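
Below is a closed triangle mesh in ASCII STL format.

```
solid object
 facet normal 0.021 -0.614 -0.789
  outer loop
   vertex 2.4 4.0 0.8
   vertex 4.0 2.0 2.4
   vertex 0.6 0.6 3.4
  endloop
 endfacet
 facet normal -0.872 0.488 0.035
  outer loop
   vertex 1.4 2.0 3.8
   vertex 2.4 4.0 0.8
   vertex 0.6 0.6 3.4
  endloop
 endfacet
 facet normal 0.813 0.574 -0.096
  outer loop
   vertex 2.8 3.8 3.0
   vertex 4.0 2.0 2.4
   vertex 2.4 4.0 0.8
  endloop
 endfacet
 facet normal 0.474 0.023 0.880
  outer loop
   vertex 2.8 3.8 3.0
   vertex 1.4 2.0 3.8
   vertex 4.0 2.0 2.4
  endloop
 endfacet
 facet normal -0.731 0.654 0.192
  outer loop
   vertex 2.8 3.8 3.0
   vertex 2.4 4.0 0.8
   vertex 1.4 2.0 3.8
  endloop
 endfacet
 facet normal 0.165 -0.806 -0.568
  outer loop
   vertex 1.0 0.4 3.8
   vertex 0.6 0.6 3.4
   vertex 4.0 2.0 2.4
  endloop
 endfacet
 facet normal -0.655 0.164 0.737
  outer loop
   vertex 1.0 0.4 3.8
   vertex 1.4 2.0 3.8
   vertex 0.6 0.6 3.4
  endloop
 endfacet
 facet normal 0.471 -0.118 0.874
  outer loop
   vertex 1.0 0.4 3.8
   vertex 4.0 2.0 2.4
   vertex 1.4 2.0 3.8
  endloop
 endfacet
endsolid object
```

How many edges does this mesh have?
12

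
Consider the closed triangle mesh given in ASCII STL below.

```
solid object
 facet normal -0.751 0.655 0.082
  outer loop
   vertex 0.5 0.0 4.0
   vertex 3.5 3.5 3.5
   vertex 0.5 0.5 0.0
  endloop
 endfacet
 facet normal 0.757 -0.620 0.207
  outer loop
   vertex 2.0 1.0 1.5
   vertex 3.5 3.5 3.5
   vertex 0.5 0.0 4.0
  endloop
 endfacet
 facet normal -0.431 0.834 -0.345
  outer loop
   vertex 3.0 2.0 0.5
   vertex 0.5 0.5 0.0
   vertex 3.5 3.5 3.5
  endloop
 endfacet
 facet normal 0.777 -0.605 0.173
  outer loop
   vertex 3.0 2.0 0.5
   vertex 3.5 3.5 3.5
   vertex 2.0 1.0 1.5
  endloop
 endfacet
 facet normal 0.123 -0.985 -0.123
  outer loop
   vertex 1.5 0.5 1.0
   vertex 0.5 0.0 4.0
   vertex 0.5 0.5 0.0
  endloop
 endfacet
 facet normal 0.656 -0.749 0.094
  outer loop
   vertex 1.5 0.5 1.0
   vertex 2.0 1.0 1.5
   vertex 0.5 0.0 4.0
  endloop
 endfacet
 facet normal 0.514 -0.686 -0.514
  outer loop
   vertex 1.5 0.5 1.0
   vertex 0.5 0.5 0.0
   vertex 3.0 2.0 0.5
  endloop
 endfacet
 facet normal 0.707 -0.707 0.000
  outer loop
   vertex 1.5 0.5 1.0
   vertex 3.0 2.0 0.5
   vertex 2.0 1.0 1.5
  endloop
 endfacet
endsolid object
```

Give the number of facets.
8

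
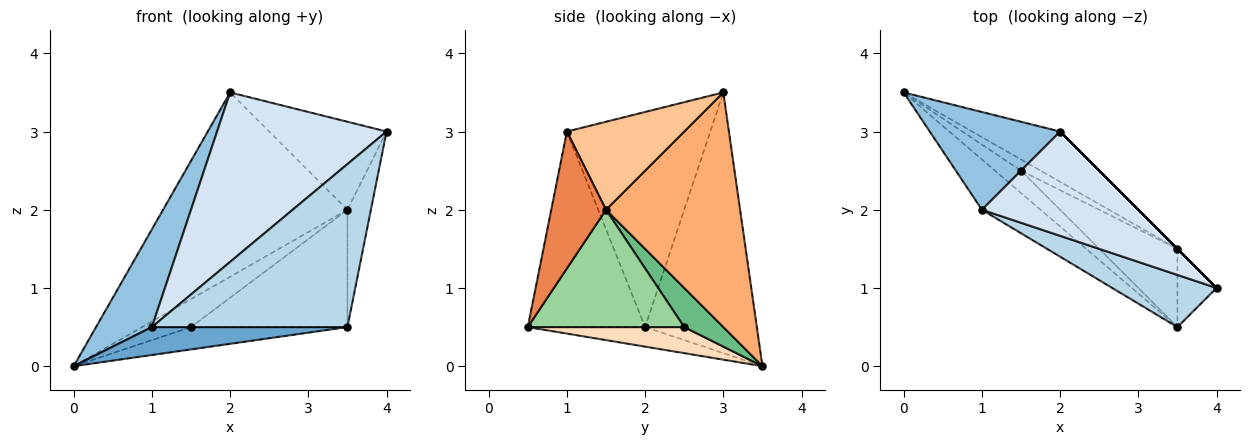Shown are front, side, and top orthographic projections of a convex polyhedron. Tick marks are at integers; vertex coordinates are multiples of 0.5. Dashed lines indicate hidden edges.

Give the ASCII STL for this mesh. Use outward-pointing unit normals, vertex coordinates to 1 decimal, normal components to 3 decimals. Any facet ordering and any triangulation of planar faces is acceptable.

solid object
 facet normal -0.280 -0.466 -0.839
  outer loop
   vertex 1.0 2.0 0.5
   vertex 0.0 3.5 0.0
   vertex 3.5 0.5 0.5
  endloop
 endfacet
 facet normal -0.816 -0.408 0.408
  outer loop
   vertex 1.0 2.0 0.5
   vertex 2.0 3.0 3.5
   vertex 0.0 3.5 0.0
  endloop
 endfacet
 facet normal -0.496 -0.827 0.265
  outer loop
   vertex 1.0 2.0 0.5
   vertex 3.5 0.5 0.5
   vertex 4.0 1.0 3.0
  endloop
 endfacet
 facet normal -0.585 -0.691 0.425
  outer loop
   vertex 1.0 2.0 0.5
   vertex 4.0 1.0 3.0
   vertex 2.0 3.0 3.5
  endloop
 endfacet
 facet normal 0.889 0.381 -0.254
  outer loop
   vertex 3.5 1.5 2.0
   vertex 4.0 1.0 3.0
   vertex 3.5 0.5 0.5
  endloop
 endfacet
 facet normal 0.574 0.790 -0.215
  outer loop
   vertex 3.5 1.5 2.0
   vertex 0.0 3.5 0.0
   vertex 2.0 3.0 3.5
  endloop
 endfacet
 facet normal 0.707 0.707 0.000
  outer loop
   vertex 3.5 1.5 2.0
   vertex 2.0 3.0 3.5
   vertex 4.0 1.0 3.0
  endloop
 endfacet
 facet normal 0.577 0.577 -0.577
  outer loop
   vertex 1.5 2.5 0.5
   vertex 3.5 0.5 0.5
   vertex 0.0 3.5 0.0
  endloop
 endfacet
 facet normal 0.596 0.745 -0.298
  outer loop
   vertex 1.5 2.5 0.5
   vertex 0.0 3.5 0.0
   vertex 3.5 1.5 2.0
  endloop
 endfacet
 facet normal 0.640 0.640 -0.426
  outer loop
   vertex 1.5 2.5 0.5
   vertex 3.5 1.5 2.0
   vertex 3.5 0.5 0.5
  endloop
 endfacet
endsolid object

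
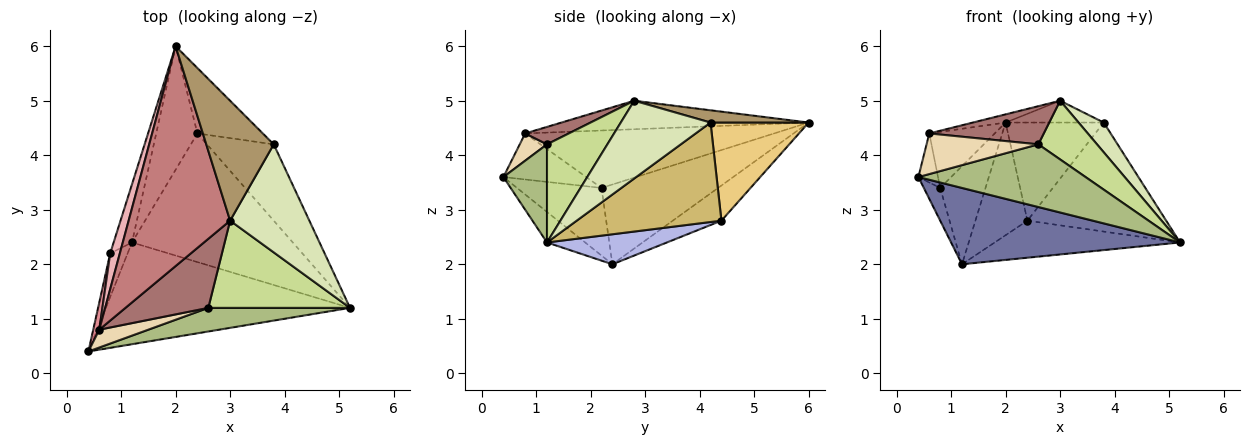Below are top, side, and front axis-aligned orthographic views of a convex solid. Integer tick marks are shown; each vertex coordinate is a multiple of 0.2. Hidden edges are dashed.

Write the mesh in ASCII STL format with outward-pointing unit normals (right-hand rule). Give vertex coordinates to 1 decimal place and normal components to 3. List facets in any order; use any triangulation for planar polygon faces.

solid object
 facet normal -0.100 -0.597 -0.796
  outer loop
   vertex 1.2 2.4 2.0
   vertex 5.2 1.2 2.4
   vertex 0.4 0.4 3.6
  endloop
 endfacet
 facet normal -0.952 0.184 -0.246
  outer loop
   vertex 0.8 2.2 3.4
   vertex 1.2 2.4 2.0
   vertex 0.4 0.4 3.6
  endloop
 endfacet
 facet normal -0.911 0.354 -0.210
  outer loop
   vertex 0.8 2.2 3.4
   vertex 2.0 6.0 4.6
   vertex 1.2 2.4 2.0
  endloop
 endfacet
 facet normal 0.176 0.273 -0.946
  outer loop
   vertex 2.4 4.4 2.8
   vertex 5.2 1.2 2.4
   vertex 1.2 2.4 2.0
  endloop
 endfacet
 facet normal -0.533 0.570 -0.625
  outer loop
   vertex 2.4 4.4 2.8
   vertex 1.2 2.4 2.0
   vertex 2.0 6.0 4.6
  endloop
 endfacet
 facet normal 0.237 -0.909 0.343
  outer loop
   vertex 2.6 1.2 4.2
   vertex 0.4 0.4 3.6
   vertex 5.2 1.2 2.4
  endloop
 endfacet
 facet normal 0.498 -0.484 0.719
  outer loop
   vertex 2.6 1.2 4.2
   vertex 5.2 1.2 2.4
   vertex 3.0 2.8 5.0
  endloop
 endfacet
 facet normal 0.687 -0.193 0.700
  outer loop
   vertex 3.8 4.2 4.6
   vertex 3.0 2.8 5.0
   vertex 5.2 1.2 2.4
  endloop
 endfacet
 facet normal 0.176 0.176 0.968
  outer loop
   vertex 3.8 4.2 4.6
   vertex 2.0 6.0 4.6
   vertex 3.0 2.8 5.0
  endloop
 endfacet
 facet normal 0.650 0.623 -0.436
  outer loop
   vertex 3.8 4.2 4.6
   vertex 5.2 1.2 2.4
   vertex 2.4 4.4 2.8
  endloop
 endfacet
 facet normal 0.640 0.640 -0.426
  outer loop
   vertex 3.8 4.2 4.6
   vertex 2.4 4.4 2.8
   vertex 2.0 6.0 4.6
  endloop
 endfacet
 facet normal 0.218 -0.894 0.392
  outer loop
   vertex 0.6 0.8 4.4
   vertex 0.4 0.4 3.6
   vertex 2.6 1.2 4.2
  endloop
 endfacet
 facet normal 0.181 -0.476 0.861
  outer loop
   vertex 0.6 0.8 4.4
   vertex 2.6 1.2 4.2
   vertex 3.0 2.8 5.0
  endloop
 endfacet
 facet normal -0.270 0.036 0.962
  outer loop
   vertex 0.6 0.8 4.4
   vertex 3.0 2.8 5.0
   vertex 2.0 6.0 4.6
  endloop
 endfacet
 facet normal -0.965 0.229 0.127
  outer loop
   vertex 0.6 0.8 4.4
   vertex 0.8 2.2 3.4
   vertex 0.4 0.4 3.6
  endloop
 endfacet
 facet normal -0.955 0.251 0.160
  outer loop
   vertex 0.6 0.8 4.4
   vertex 2.0 6.0 4.6
   vertex 0.8 2.2 3.4
  endloop
 endfacet
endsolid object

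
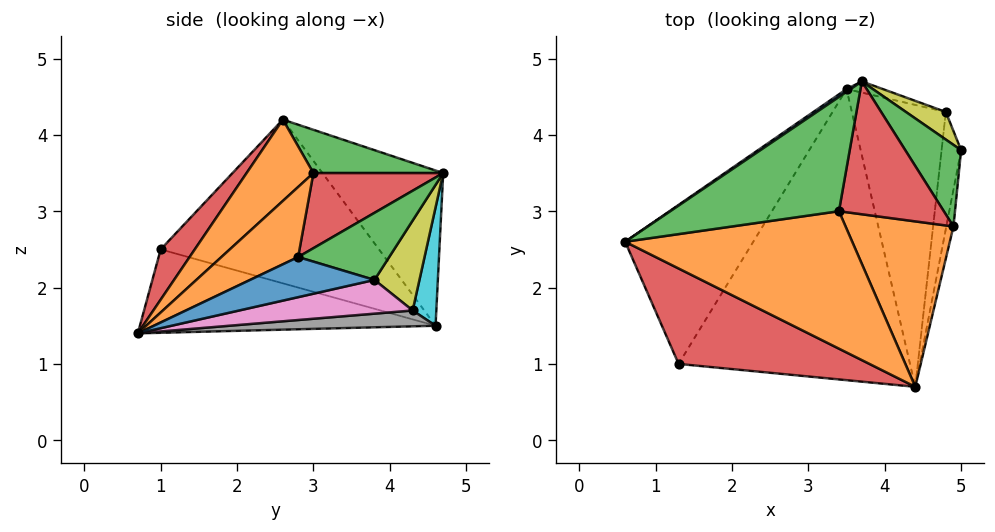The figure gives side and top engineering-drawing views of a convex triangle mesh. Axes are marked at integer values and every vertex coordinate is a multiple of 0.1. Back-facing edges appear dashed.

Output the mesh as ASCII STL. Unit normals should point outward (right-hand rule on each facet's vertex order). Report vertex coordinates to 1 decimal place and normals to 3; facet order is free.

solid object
 facet normal -0.559 0.829 0.014
  outer loop
   vertex 3.5 4.6 1.5
   vertex 0.6 2.6 4.2
   vertex 3.7 4.7 3.5
  endloop
 endfacet
 facet normal 0.275 -0.581 0.767
  outer loop
   vertex 3.4 3.0 3.5
   vertex 0.6 2.6 4.2
   vertex 4.4 0.7 1.4
  endloop
 endfacet
 facet normal 0.248 -0.044 0.968
  outer loop
   vertex 3.4 3.0 3.5
   vertex 3.7 4.7 3.5
   vertex 0.6 2.6 4.2
  endloop
 endfacet
 facet normal 0.188 -0.676 0.713
  outer loop
   vertex 1.3 1.0 2.5
   vertex 4.4 0.7 1.4
   vertex 0.6 2.6 4.2
  endloop
 endfacet
 facet normal -0.752 0.296 -0.589
  outer loop
   vertex 1.3 1.0 2.5
   vertex 0.6 2.6 4.2
   vertex 3.5 4.6 1.5
  endloop
 endfacet
 facet normal -0.339 -0.054 -0.939
  outer loop
   vertex 1.3 1.0 2.5
   vertex 3.5 4.6 1.5
   vertex 4.4 0.7 1.4
  endloop
 endfacet
 facet normal 0.864 -0.054 -0.500
  outer loop
   vertex 4.8 4.3 1.7
   vertex 5.0 3.8 2.1
   vertex 4.4 0.7 1.4
  endloop
 endfacet
 facet normal 0.166 0.064 -0.984
  outer loop
   vertex 4.8 4.3 1.7
   vertex 4.4 0.7 1.4
   vertex 3.5 4.6 1.5
  endloop
 endfacet
 facet normal 0.752 0.568 0.334
  outer loop
   vertex 4.8 4.3 1.7
   vertex 3.7 4.7 3.5
   vertex 5.0 3.8 2.1
  endloop
 endfacet
 facet normal 0.235 0.969 -0.072
  outer loop
   vertex 4.8 4.3 1.7
   vertex 3.5 4.6 1.5
   vertex 3.7 4.7 3.5
  endloop
 endfacet
 facet normal 0.974 -0.149 -0.173
  outer loop
   vertex 4.9 2.8 2.4
   vertex 4.4 0.7 1.4
   vertex 5.0 3.8 2.1
  endloop
 endfacet
 facet normal 0.481 -0.468 0.741
  outer loop
   vertex 4.9 2.8 2.4
   vertex 3.4 3.0 3.5
   vertex 4.4 0.7 1.4
  endloop
 endfacet
 facet normal 0.764 0.114 0.636
  outer loop
   vertex 4.9 2.8 2.4
   vertex 5.0 3.8 2.1
   vertex 3.7 4.7 3.5
  endloop
 endfacet
 facet normal 0.579 -0.102 0.809
  outer loop
   vertex 4.9 2.8 2.4
   vertex 3.7 4.7 3.5
   vertex 3.4 3.0 3.5
  endloop
 endfacet
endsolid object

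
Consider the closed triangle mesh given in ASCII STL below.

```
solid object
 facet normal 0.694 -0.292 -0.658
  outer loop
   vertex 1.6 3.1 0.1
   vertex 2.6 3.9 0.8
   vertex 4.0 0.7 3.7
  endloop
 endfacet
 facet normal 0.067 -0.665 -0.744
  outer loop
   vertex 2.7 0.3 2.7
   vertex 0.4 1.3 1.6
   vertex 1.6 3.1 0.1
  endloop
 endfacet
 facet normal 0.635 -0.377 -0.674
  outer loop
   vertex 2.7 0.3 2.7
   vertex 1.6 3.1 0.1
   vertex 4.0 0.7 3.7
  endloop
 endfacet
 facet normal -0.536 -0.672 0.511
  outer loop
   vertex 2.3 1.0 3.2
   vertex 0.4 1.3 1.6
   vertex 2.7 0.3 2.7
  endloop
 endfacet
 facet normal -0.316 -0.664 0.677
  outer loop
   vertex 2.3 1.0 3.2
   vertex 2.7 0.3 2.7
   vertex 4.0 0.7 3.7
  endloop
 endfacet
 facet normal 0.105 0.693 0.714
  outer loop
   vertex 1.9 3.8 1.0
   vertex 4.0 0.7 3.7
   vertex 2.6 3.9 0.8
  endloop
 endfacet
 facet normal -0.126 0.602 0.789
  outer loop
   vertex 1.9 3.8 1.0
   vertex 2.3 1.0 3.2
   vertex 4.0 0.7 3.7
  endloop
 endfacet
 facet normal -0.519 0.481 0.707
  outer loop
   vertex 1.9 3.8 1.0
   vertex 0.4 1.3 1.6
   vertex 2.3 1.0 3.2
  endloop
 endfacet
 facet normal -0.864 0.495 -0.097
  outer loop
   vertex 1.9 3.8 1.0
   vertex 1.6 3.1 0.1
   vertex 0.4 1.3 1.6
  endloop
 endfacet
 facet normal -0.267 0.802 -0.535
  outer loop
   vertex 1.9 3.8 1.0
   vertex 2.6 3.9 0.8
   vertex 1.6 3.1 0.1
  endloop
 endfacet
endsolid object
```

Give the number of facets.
10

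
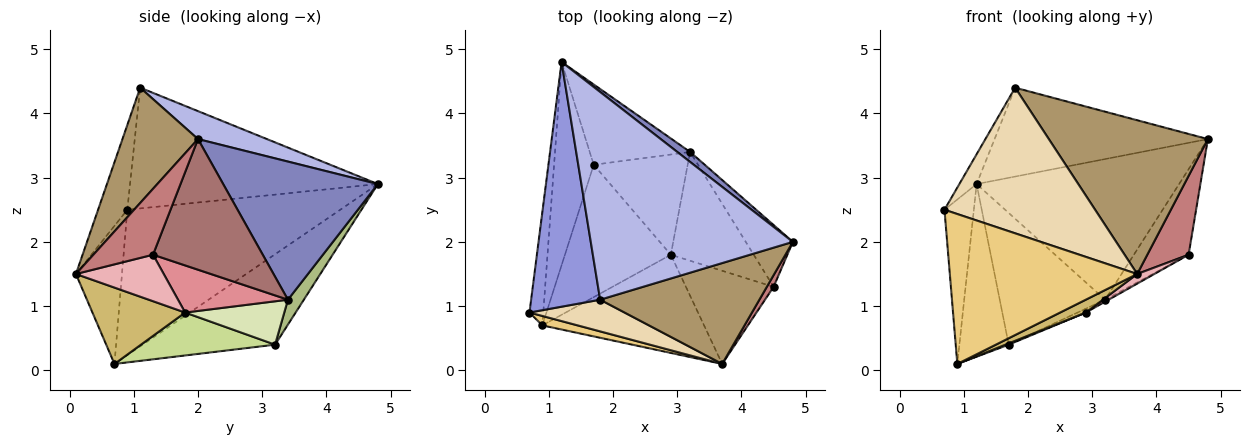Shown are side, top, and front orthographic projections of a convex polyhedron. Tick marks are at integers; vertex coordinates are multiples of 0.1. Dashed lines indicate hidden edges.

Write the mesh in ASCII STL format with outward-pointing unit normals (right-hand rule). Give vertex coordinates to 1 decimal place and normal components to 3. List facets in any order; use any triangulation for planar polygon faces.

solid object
 facet normal -0.986 0.136 -0.094
  outer loop
   vertex 0.9 0.7 0.1
   vertex 0.7 0.9 2.5
   vertex 1.2 4.8 2.9
  endloop
 endfacet
 facet normal 0.606 0.793 0.056
  outer loop
   vertex 3.2 3.4 1.1
   vertex 1.2 4.8 2.9
   vertex 4.8 2.0 3.6
  endloop
 endfacet
 facet normal -0.867 0.060 0.495
  outer loop
   vertex 1.8 1.1 4.4
   vertex 1.2 4.8 2.9
   vertex 0.7 0.9 2.5
  endloop
 endfacet
 facet normal 0.126 0.390 0.912
  outer loop
   vertex 1.8 1.1 4.4
   vertex 4.8 2.0 3.6
   vertex 1.2 4.8 2.9
  endloop
 endfacet
 facet normal -0.867 0.323 -0.380
  outer loop
   vertex 1.7 3.2 0.4
   vertex 0.9 0.7 0.1
   vertex 1.2 4.8 2.9
  endloop
 endfacet
 facet normal 0.128 0.847 -0.516
  outer loop
   vertex 1.7 3.2 0.4
   vertex 1.2 4.8 2.9
   vertex 3.2 3.4 1.1
  endloop
 endfacet
 facet normal 0.376 -0.009 -0.927
  outer loop
   vertex 1.7 3.2 0.4
   vertex 2.9 1.8 0.9
   vertex 0.9 0.7 0.1
  endloop
 endfacet
 facet normal 0.419 0.035 -0.907
  outer loop
   vertex 1.7 3.2 0.4
   vertex 3.2 3.4 1.1
   vertex 2.9 1.8 0.9
  endloop
 endfacet
 facet normal 0.369 -0.777 0.510
  outer loop
   vertex 3.7 0.1 1.5
   vertex 4.8 2.0 3.6
   vertex 1.8 1.1 4.4
  endloop
 endfacet
 facet normal 0.424 -0.118 -0.898
  outer loop
   vertex 3.7 0.1 1.5
   vertex 0.9 0.7 0.1
   vertex 2.9 1.8 0.9
  endloop
 endfacet
 facet normal -0.238 -0.969 0.061
  outer loop
   vertex 3.7 0.1 1.5
   vertex 0.7 0.9 2.5
   vertex 0.9 0.7 0.1
  endloop
 endfacet
 facet normal -0.186 -0.960 0.209
  outer loop
   vertex 3.7 0.1 1.5
   vertex 1.8 1.1 4.4
   vertex 0.7 0.9 2.5
  endloop
 endfacet
 facet normal 0.852 0.425 -0.307
  outer loop
   vertex 4.5 1.3 1.8
   vertex 3.2 3.4 1.1
   vertex 4.8 2.0 3.6
  endloop
 endfacet
 facet normal 0.819 -0.567 0.084
  outer loop
   vertex 4.5 1.3 1.8
   vertex 4.8 2.0 3.6
   vertex 3.7 0.1 1.5
  endloop
 endfacet
 facet normal 0.494 0.016 -0.869
  outer loop
   vertex 4.5 1.3 1.8
   vertex 2.9 1.8 0.9
   vertex 3.2 3.4 1.1
  endloop
 endfacet
 facet normal 0.466 -0.091 -0.880
  outer loop
   vertex 4.5 1.3 1.8
   vertex 3.7 0.1 1.5
   vertex 2.9 1.8 0.9
  endloop
 endfacet
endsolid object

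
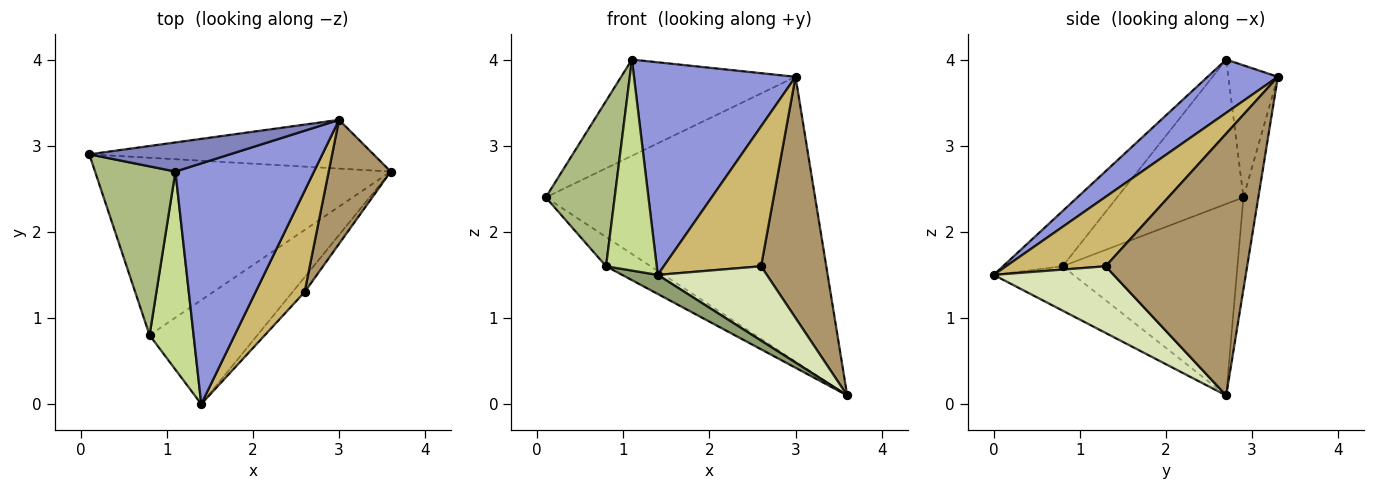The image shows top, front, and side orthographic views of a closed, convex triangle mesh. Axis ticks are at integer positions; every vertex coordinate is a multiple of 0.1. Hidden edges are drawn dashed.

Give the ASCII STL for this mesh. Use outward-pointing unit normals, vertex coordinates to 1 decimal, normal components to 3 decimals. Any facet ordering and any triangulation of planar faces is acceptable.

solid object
 facet normal -0.054 0.984 -0.168
  outer loop
   vertex 3.0 3.3 3.8
   vertex 3.6 2.7 0.1
   vertex 0.1 2.9 2.4
  endloop
 endfacet
 facet normal -0.262 0.924 0.279
  outer loop
   vertex 1.1 2.7 4.0
   vertex 3.0 3.3 3.8
   vertex 0.1 2.9 2.4
  endloop
 endfacet
 facet normal 0.277 -0.636 0.720
  outer loop
   vertex 1.1 2.7 4.0
   vertex 1.4 0.0 1.5
   vertex 3.0 3.3 3.8
  endloop
 endfacet
 facet normal -0.538 0.137 -0.831
  outer loop
   vertex 0.8 0.8 1.6
   vertex 0.1 2.9 2.4
   vertex 3.6 2.7 0.1
  endloop
 endfacet
 facet normal -0.375 -0.167 -0.912
  outer loop
   vertex 0.8 0.8 1.6
   vertex 3.6 2.7 0.1
   vertex 1.4 0.0 1.5
  endloop
 endfacet
 facet normal -0.789 -0.430 0.439
  outer loop
   vertex 0.8 0.8 1.6
   vertex 1.1 2.7 4.0
   vertex 0.1 2.9 2.4
  endloop
 endfacet
 facet normal -0.651 -0.553 0.519
  outer loop
   vertex 0.8 0.8 1.6
   vertex 1.4 0.0 1.5
   vertex 1.1 2.7 4.0
  endloop
 endfacet
 facet normal 0.733 -0.667 -0.133
  outer loop
   vertex 2.6 1.3 1.6
   vertex 1.4 0.0 1.5
   vertex 3.6 2.7 0.1
  endloop
 endfacet
 facet normal 0.888 -0.409 0.210
  outer loop
   vertex 2.6 1.3 1.6
   vertex 3.6 2.7 0.1
   vertex 3.0 3.3 3.8
  endloop
 endfacet
 facet normal 0.638 -0.624 0.451
  outer loop
   vertex 2.6 1.3 1.6
   vertex 3.0 3.3 3.8
   vertex 1.4 0.0 1.5
  endloop
 endfacet
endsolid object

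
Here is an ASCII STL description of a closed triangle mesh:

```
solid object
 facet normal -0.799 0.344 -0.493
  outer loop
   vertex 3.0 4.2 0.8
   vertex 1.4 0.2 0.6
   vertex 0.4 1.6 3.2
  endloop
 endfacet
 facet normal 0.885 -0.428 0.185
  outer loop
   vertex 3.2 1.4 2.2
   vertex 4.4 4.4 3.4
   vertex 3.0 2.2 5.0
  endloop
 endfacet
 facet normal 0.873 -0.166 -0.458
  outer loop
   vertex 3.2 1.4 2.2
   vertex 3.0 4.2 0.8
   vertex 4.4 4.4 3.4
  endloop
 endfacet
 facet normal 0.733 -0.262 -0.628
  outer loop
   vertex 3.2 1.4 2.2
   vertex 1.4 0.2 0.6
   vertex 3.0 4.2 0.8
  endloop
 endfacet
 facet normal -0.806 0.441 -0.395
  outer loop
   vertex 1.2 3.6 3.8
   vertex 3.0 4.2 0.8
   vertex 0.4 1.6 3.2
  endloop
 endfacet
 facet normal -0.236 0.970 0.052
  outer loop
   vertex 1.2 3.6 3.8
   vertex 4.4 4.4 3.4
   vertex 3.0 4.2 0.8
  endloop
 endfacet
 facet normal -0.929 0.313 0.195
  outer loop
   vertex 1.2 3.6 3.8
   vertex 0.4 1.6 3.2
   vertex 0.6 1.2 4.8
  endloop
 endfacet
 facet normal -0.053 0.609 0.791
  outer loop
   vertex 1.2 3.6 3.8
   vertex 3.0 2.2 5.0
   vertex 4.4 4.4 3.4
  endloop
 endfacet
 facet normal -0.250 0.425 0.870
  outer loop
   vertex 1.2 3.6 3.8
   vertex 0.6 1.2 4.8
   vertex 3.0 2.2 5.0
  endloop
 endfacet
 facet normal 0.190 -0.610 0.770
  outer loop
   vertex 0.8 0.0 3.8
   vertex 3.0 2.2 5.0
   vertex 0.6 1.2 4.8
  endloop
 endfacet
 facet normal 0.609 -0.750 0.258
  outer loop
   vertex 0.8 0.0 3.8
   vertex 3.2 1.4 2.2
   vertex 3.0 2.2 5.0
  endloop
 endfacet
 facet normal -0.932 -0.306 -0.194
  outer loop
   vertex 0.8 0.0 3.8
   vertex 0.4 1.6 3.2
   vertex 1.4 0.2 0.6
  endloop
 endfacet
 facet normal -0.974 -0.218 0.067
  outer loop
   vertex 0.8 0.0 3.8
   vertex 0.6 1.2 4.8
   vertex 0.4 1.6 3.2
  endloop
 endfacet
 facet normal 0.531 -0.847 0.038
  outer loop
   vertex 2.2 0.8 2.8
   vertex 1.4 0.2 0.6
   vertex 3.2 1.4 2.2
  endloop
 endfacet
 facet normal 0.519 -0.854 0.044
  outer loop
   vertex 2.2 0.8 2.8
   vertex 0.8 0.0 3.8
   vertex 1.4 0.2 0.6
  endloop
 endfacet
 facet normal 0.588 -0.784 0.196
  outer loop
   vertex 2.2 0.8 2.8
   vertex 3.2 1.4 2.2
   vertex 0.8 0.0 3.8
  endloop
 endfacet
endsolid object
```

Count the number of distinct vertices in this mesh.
10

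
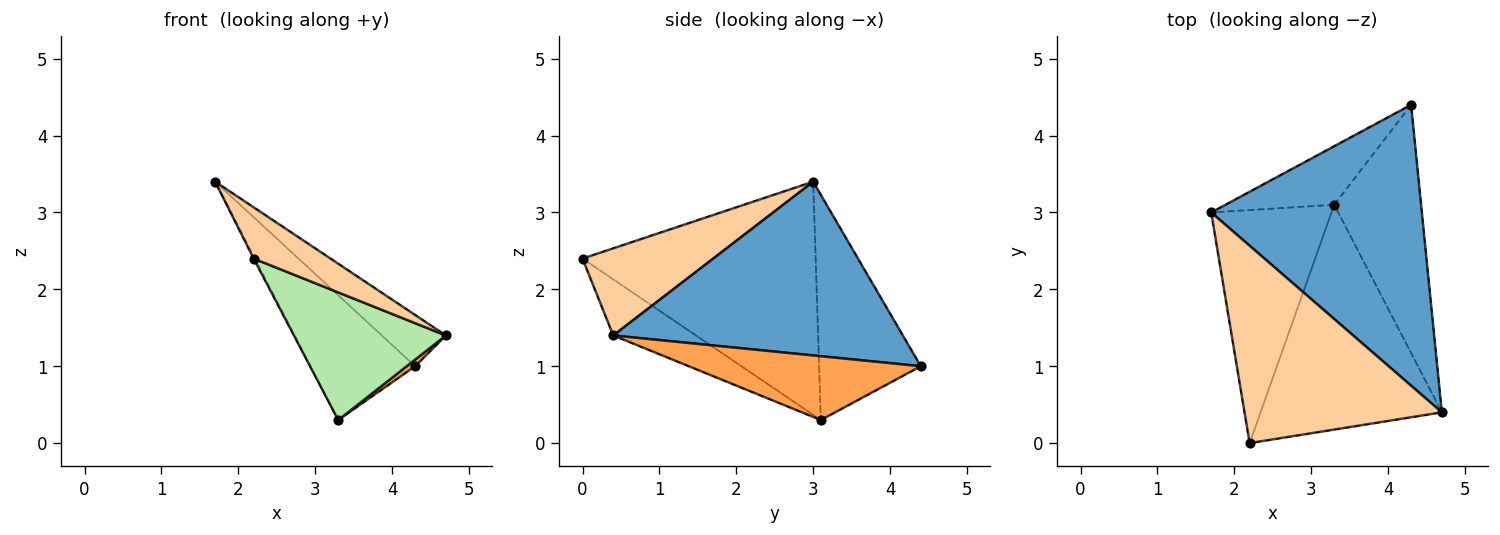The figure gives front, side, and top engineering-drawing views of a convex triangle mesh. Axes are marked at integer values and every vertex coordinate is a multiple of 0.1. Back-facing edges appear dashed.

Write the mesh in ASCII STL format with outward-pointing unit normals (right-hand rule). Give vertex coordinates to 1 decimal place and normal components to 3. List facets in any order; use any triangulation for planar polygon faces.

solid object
 facet normal 0.630 0.139 0.764
  outer loop
   vertex 4.3 4.4 1.0
   vertex 1.7 3.0 3.4
   vertex 4.7 0.4 1.4
  endloop
 endfacet
 facet normal -0.660 0.680 -0.319
  outer loop
   vertex 3.3 3.1 0.3
   vertex 1.7 3.0 3.4
   vertex 4.3 4.4 1.0
  endloop
 endfacet
 facet normal 0.592 -0.021 -0.806
  outer loop
   vertex 3.3 3.1 0.3
   vertex 4.3 4.4 1.0
   vertex 4.7 0.4 1.4
  endloop
 endfacet
 facet normal 0.393 -0.231 0.890
  outer loop
   vertex 2.2 0.0 2.4
   vertex 4.7 0.4 1.4
   vertex 1.7 3.0 3.4
  endloop
 endfacet
 facet normal -0.889 0.005 -0.459
  outer loop
   vertex 2.2 0.0 2.4
   vertex 1.7 3.0 3.4
   vertex 3.3 3.1 0.3
  endloop
 endfacet
 facet normal -0.260 -0.477 -0.840
  outer loop
   vertex 2.2 0.0 2.4
   vertex 3.3 3.1 0.3
   vertex 4.7 0.4 1.4
  endloop
 endfacet
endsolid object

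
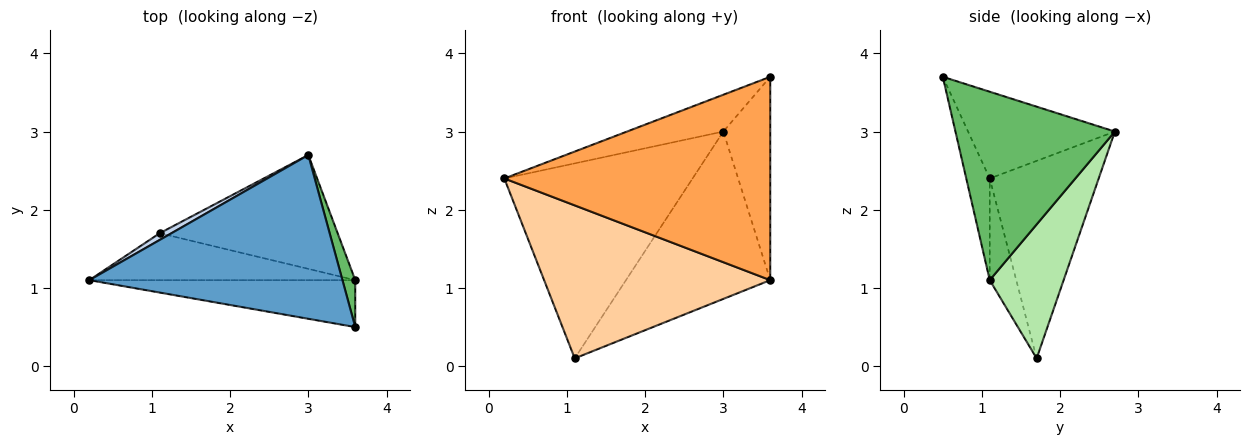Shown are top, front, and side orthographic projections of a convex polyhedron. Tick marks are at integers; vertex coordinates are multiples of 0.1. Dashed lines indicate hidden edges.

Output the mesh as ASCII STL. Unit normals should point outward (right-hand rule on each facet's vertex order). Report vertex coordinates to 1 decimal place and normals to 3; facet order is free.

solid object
 facet normal -0.317 0.208 0.925
  outer loop
   vertex 3.0 2.7 3.0
   vertex 0.2 1.1 2.4
   vertex 3.6 0.5 3.7
  endloop
 endfacet
 facet normal -0.501 0.865 0.030
  outer loop
   vertex 1.1 1.7 0.1
   vertex 0.2 1.1 2.4
   vertex 3.0 2.7 3.0
  endloop
 endfacet
 facet normal -0.086 -0.971 -0.224
  outer loop
   vertex 3.6 1.1 1.1
   vertex 3.6 0.5 3.7
   vertex 0.2 1.1 2.4
  endloop
 endfacet
 facet normal -0.111 -0.950 -0.291
  outer loop
   vertex 3.6 1.1 1.1
   vertex 0.2 1.1 2.4
   vertex 1.1 1.7 0.1
  endloop
 endfacet
 facet normal 0.957 0.282 0.065
  outer loop
   vertex 3.6 1.1 1.1
   vertex 3.0 2.7 3.0
   vertex 3.6 0.5 3.7
  endloop
 endfacet
 facet normal 0.390 0.761 -0.518
  outer loop
   vertex 3.6 1.1 1.1
   vertex 1.1 1.7 0.1
   vertex 3.0 2.7 3.0
  endloop
 endfacet
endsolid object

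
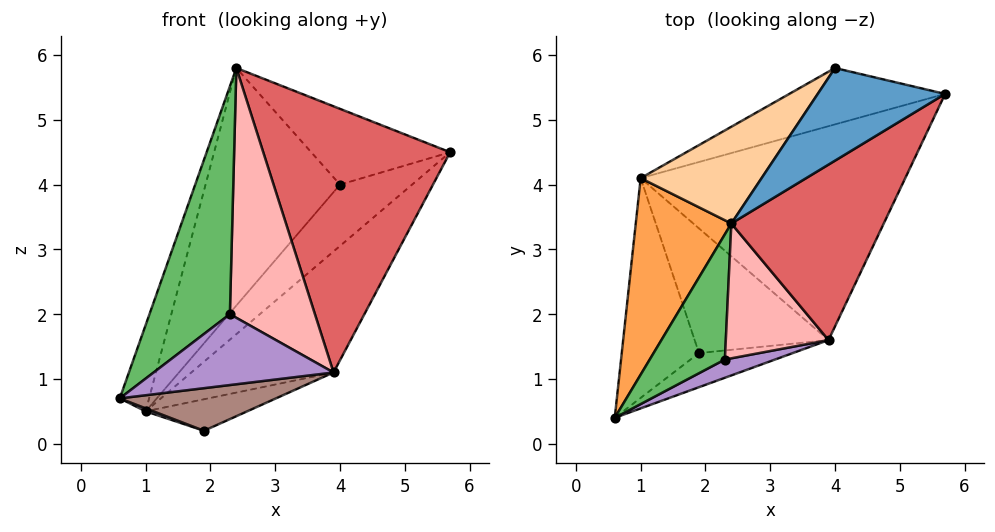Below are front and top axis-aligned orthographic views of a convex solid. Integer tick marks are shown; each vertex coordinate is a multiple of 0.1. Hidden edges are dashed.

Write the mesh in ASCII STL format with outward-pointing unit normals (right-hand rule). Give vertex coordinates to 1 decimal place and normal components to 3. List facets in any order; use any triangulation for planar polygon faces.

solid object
 facet normal -0.078 0.631 0.772
  outer loop
   vertex 2.4 3.4 5.8
   vertex 5.7 5.4 4.5
   vertex 4.0 5.8 4.0
  endloop
 endfacet
 facet normal 0.349 0.690 -0.634
  outer loop
   vertex 1.0 4.1 0.5
   vertex 4.0 5.8 4.0
   vertex 5.7 5.4 4.5
  endloop
 endfacet
 facet normal -0.956 0.118 0.268
  outer loop
   vertex 1.0 4.1 0.5
   vertex 0.6 0.4 0.7
   vertex 2.4 3.4 5.8
  endloop
 endfacet
 facet normal -0.694 0.666 0.271
  outer loop
   vertex 1.0 4.1 0.5
   vertex 2.4 3.4 5.8
   vertex 4.0 5.8 4.0
  endloop
 endfacet
 facet normal 0.095 -0.872 0.480
  outer loop
   vertex 2.3 1.3 2.0
   vertex 2.4 3.4 5.8
   vertex 0.6 0.4 0.7
  endloop
 endfacet
 facet normal 0.517 0.421 -0.745
  outer loop
   vertex 3.9 1.6 1.1
   vertex 1.0 4.1 0.5
   vertex 5.7 5.4 4.5
  endloop
 endfacet
 facet normal 0.586 -0.677 0.446
  outer loop
   vertex 3.9 1.6 1.1
   vertex 5.7 5.4 4.5
   vertex 2.4 3.4 5.8
  endloop
 endfacet
 facet normal 0.397 -0.808 0.436
  outer loop
   vertex 3.9 1.6 1.1
   vertex 2.4 3.4 5.8
   vertex 2.3 1.3 2.0
  endloop
 endfacet
 facet normal 0.306 -0.922 0.237
  outer loop
   vertex 3.9 1.6 1.1
   vertex 2.3 1.3 2.0
   vertex 0.6 0.4 0.7
  endloop
 endfacet
 facet normal -0.350 -0.013 -0.937
  outer loop
   vertex 1.9 1.4 0.2
   vertex 0.6 0.4 0.7
   vertex 1.0 4.1 0.5
  endloop
 endfacet
 facet normal 0.338 -0.734 -0.589
  outer loop
   vertex 1.9 1.4 0.2
   vertex 3.9 1.6 1.1
   vertex 0.6 0.4 0.7
  endloop
 endfacet
 facet normal 0.381 0.227 -0.896
  outer loop
   vertex 1.9 1.4 0.2
   vertex 1.0 4.1 0.5
   vertex 3.9 1.6 1.1
  endloop
 endfacet
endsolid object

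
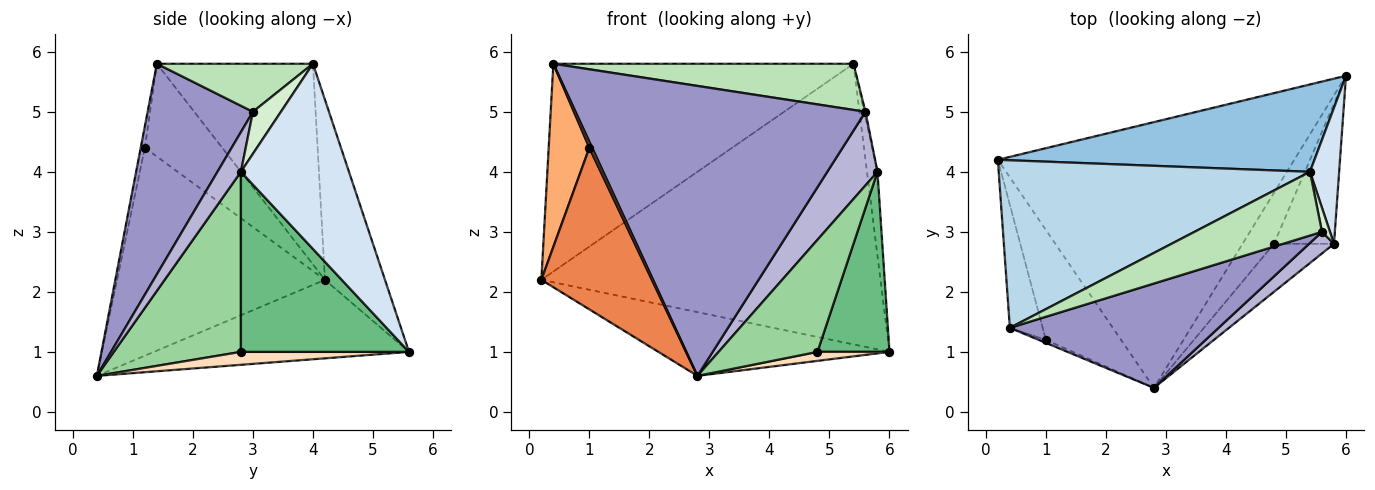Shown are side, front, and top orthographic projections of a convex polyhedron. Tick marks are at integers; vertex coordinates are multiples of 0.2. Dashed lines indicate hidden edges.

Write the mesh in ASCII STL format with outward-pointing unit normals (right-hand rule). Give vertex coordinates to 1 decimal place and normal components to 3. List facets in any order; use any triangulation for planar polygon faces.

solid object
 facet normal -0.249 0.226 -0.942
  outer loop
   vertex 2.8 0.4 0.6
   vertex 0.2 4.2 2.2
   vertex 6.0 5.6 1.0
  endloop
 endfacet
 facet normal -0.167 0.941 0.293
  outer loop
   vertex 5.4 4.0 5.8
   vertex 6.0 5.6 1.0
   vertex 0.2 4.2 2.2
  endloop
 endfacet
 facet normal -0.375 0.721 0.582
  outer loop
   vertex 5.4 4.0 5.8
   vertex 0.2 4.2 2.2
   vertex 0.4 1.4 5.8
  endloop
 endfacet
 facet normal 0.983 0.096 0.155
  outer loop
   vertex 5.4 4.0 5.8
   vertex 5.8 2.8 4.0
   vertex 6.0 5.6 1.0
  endloop
 endfacet
 facet normal -0.841 -0.447 -0.304
  outer loop
   vertex 1.0 1.2 4.4
   vertex 0.2 4.2 2.2
   vertex 2.8 0.4 0.6
  endloop
 endfacet
 facet normal -0.845 -0.444 -0.299
  outer loop
   vertex 1.0 1.2 4.4
   vertex 0.4 1.4 5.8
   vertex 0.2 4.2 2.2
  endloop
 endfacet
 facet normal -0.802 -0.535 -0.267
  outer loop
   vertex 1.0 1.2 4.4
   vertex 2.8 0.4 0.6
   vertex 0.4 1.4 5.8
  endloop
 endfacet
 facet normal 0.376 -0.161 -0.913
  outer loop
   vertex 4.8 2.8 1.0
   vertex 2.8 0.4 0.6
   vertex 6.0 5.6 1.0
  endloop
 endfacet
 facet normal 0.879 -0.377 -0.293
  outer loop
   vertex 4.8 2.8 1.0
   vertex 6.0 5.6 1.0
   vertex 5.8 2.8 4.0
  endloop
 endfacet
 facet normal 0.763 -0.594 -0.254
  outer loop
   vertex 4.8 2.8 1.0
   vertex 5.8 2.8 4.0
   vertex 2.8 0.4 0.6
  endloop
 endfacet
 facet normal 0.292 -0.561 0.774
  outer loop
   vertex 5.6 3.0 5.0
   vertex 5.4 4.0 5.8
   vertex 0.4 1.4 5.8
  endloop
 endfacet
 facet normal 0.981 0.047 0.187
  outer loop
   vertex 5.6 3.0 5.0
   vertex 5.8 2.8 4.0
   vertex 5.4 4.0 5.8
  endloop
 endfacet
 facet normal 0.323 -0.890 0.320
  outer loop
   vertex 5.6 3.0 5.0
   vertex 0.4 1.4 5.8
   vertex 2.8 0.4 0.6
  endloop
 endfacet
 facet normal 0.409 -0.876 0.257
  outer loop
   vertex 5.6 3.0 5.0
   vertex 2.8 0.4 0.6
   vertex 5.8 2.8 4.0
  endloop
 endfacet
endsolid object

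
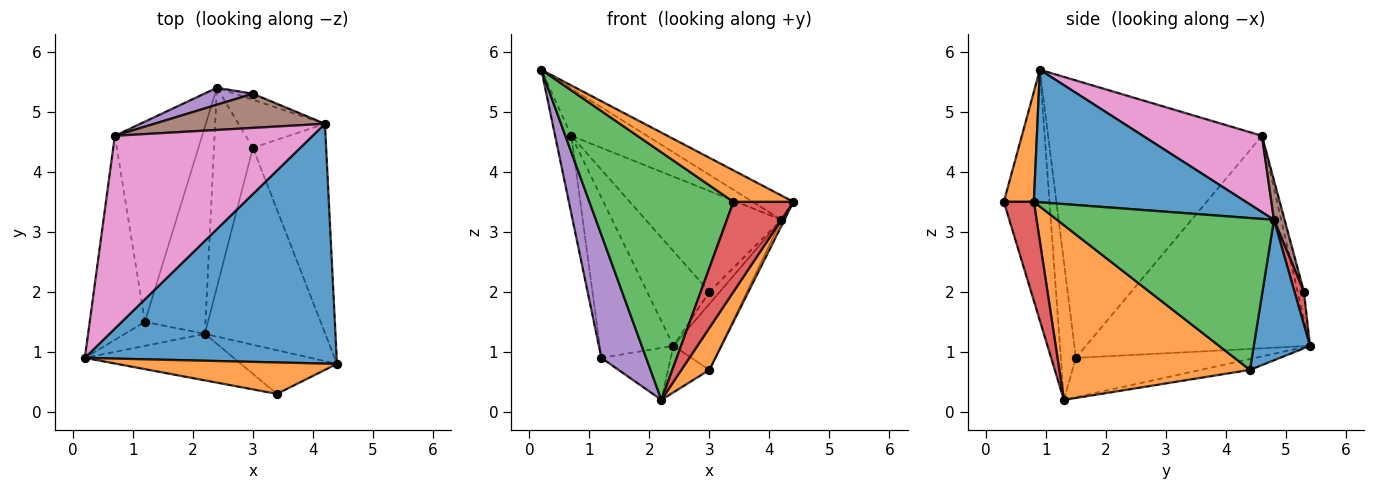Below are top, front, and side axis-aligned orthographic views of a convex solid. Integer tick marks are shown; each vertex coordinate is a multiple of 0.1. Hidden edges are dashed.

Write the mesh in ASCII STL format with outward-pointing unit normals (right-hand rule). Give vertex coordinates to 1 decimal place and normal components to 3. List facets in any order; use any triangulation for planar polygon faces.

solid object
 facet normal 0.464 0.089 0.881
  outer loop
   vertex 4.2 4.8 3.2
   vertex 0.2 0.9 5.7
   vertex 4.4 0.8 3.5
  endloop
 endfacet
 facet normal 0.333 -0.667 0.667
  outer loop
   vertex 3.4 0.3 3.5
   vertex 4.4 0.8 3.5
   vertex 0.2 0.9 5.7
  endloop
 endfacet
 facet normal -0.297 -0.938 -0.176
  outer loop
   vertex 3.4 0.3 3.5
   vertex 0.2 0.9 5.7
   vertex 2.2 1.3 0.2
  endloop
 endfacet
 facet normal 0.410 -0.821 -0.398
  outer loop
   vertex 3.4 0.3 3.5
   vertex 2.2 1.3 0.2
   vertex 4.4 0.8 3.5
  endloop
 endfacet
 facet normal -0.314 -0.932 -0.182
  outer loop
   vertex 1.2 1.5 0.9
   vertex 2.2 1.3 0.2
   vertex 0.2 0.9 5.7
  endloop
 endfacet
 facet normal -0.533 0.206 -0.821
  outer loop
   vertex 1.2 1.5 0.9
   vertex 2.4 5.4 1.1
   vertex 2.2 1.3 0.2
  endloop
 endfacet
 facet normal 0.351 0.223 0.909
  outer loop
   vertex 0.7 4.6 4.6
   vertex 0.2 0.9 5.7
   vertex 4.2 4.8 3.2
  endloop
 endfacet
 facet normal -0.978 0.074 -0.194
  outer loop
   vertex 0.7 4.6 4.6
   vertex 1.2 1.5 0.9
   vertex 0.2 0.9 5.7
  endloop
 endfacet
 facet normal -0.885 0.291 -0.363
  outer loop
   vertex 0.7 4.6 4.6
   vertex 2.4 5.4 1.1
   vertex 1.2 1.5 0.9
  endloop
 endfacet
 facet normal -0.262 0.219 -0.940
  outer loop
   vertex 3.0 4.4 0.7
   vertex 2.2 1.3 0.2
   vertex 2.4 5.4 1.1
  endloop
 endfacet
 facet normal 0.691 0.585 -0.425
  outer loop
   vertex 3.0 4.4 0.7
   vertex 2.4 5.4 1.1
   vertex 4.2 4.8 3.2
  endloop
 endfacet
 facet normal 0.818 -0.120 -0.563
  outer loop
   vertex 3.0 4.4 0.7
   vertex 4.4 0.8 3.5
   vertex 2.2 1.3 0.2
  endloop
 endfacet
 facet normal 0.901 0.012 -0.434
  outer loop
   vertex 3.0 4.4 0.7
   vertex 4.2 4.8 3.2
   vertex 4.4 0.8 3.5
  endloop
 endfacet
 facet normal 0.634 0.692 -0.346
  outer loop
   vertex 3.0 5.3 2.0
   vertex 4.2 4.8 3.2
   vertex 2.4 5.4 1.1
  endloop
 endfacet
 facet normal -0.100 0.979 0.175
  outer loop
   vertex 3.0 5.3 2.0
   vertex 2.4 5.4 1.1
   vertex 0.7 4.6 4.6
  endloop
 endfacet
 facet normal 0.074 0.945 0.320
  outer loop
   vertex 3.0 5.3 2.0
   vertex 0.7 4.6 4.6
   vertex 4.2 4.8 3.2
  endloop
 endfacet
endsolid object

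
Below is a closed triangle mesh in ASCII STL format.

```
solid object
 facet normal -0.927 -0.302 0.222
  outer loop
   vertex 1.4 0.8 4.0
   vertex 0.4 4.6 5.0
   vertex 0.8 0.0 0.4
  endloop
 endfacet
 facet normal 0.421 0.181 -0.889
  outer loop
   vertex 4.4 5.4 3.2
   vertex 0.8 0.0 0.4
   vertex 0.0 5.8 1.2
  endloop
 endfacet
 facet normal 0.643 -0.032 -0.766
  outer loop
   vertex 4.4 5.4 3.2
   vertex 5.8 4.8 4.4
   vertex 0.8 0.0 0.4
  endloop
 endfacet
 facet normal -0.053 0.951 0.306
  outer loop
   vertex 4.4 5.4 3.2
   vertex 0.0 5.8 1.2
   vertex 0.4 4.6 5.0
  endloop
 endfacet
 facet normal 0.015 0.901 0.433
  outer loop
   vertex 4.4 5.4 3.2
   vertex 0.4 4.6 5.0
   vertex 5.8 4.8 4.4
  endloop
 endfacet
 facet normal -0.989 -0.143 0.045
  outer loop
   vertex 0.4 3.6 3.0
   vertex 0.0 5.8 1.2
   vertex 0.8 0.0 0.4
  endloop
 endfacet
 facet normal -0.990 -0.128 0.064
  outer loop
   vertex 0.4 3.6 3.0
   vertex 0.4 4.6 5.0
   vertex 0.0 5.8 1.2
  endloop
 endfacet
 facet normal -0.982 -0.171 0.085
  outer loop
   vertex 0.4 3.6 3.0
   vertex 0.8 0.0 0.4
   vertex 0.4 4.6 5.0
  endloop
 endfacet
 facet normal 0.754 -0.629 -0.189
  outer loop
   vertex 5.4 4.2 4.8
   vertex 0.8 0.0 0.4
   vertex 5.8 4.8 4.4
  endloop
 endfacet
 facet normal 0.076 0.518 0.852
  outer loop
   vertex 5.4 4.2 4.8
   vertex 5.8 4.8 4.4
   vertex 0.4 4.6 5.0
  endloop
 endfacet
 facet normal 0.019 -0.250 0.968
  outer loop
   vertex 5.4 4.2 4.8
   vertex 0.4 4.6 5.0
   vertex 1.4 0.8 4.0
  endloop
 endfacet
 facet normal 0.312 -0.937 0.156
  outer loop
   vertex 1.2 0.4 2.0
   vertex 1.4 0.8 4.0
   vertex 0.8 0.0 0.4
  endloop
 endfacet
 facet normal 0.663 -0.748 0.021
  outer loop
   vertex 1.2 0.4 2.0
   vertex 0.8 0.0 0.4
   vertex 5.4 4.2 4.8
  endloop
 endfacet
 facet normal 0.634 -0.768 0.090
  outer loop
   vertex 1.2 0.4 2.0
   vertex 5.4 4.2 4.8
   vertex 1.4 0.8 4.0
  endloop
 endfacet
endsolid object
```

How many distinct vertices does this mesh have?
9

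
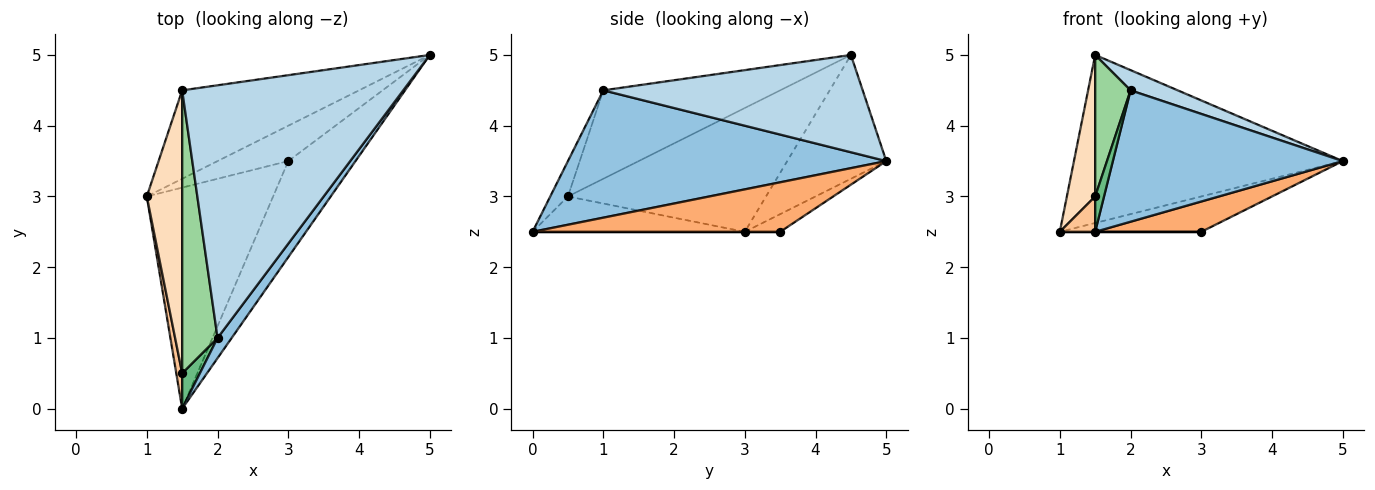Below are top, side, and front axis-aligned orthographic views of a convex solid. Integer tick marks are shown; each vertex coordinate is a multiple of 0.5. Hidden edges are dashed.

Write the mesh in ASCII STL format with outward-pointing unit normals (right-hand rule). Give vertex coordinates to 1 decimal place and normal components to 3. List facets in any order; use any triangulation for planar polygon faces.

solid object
 facet normal -0.310 0.841 -0.443
  outer loop
   vertex 1.5 4.5 5.0
   vertex 5.0 5.0 3.5
   vertex 1.0 3.0 2.5
  endloop
 endfacet
 facet normal 0.807 -0.583 0.090
  outer loop
   vertex 2.0 1.0 4.5
   vertex 1.5 0.0 2.5
   vertex 5.0 5.0 3.5
  endloop
 endfacet
 facet normal 0.402 -0.073 0.913
  outer loop
   vertex 2.0 1.0 4.5
   vertex 5.0 5.0 3.5
   vertex 1.5 4.5 5.0
  endloop
 endfacet
 facet normal -0.174 0.696 -0.696
  outer loop
   vertex 3.0 3.5 2.5
   vertex 1.0 3.0 2.5
   vertex 5.0 5.0 3.5
  endloop
 endfacet
 facet normal 0.000 0.000 -1.000
  outer loop
   vertex 3.0 3.5 2.5
   vertex 1.5 0.0 2.5
   vertex 1.0 3.0 2.5
  endloop
 endfacet
 facet normal 0.575 -0.246 -0.780
  outer loop
   vertex 3.0 3.5 2.5
   vertex 5.0 5.0 3.5
   vertex 1.5 0.0 2.5
  endloop
 endfacet
 facet normal -0.973 -0.162 0.162
  outer loop
   vertex 1.5 0.5 3.0
   vertex 1.0 3.0 2.5
   vertex 1.5 0.0 2.5
  endloop
 endfacet
 facet normal -0.953 -0.136 0.272
  outer loop
   vertex 1.5 0.5 3.0
   vertex 1.5 4.5 5.0
   vertex 1.0 3.0 2.5
  endloop
 endfacet
 facet normal -0.816 -0.408 0.408
  outer loop
   vertex 1.5 0.5 3.0
   vertex 1.5 0.0 2.5
   vertex 2.0 1.0 4.5
  endloop
 endfacet
 facet normal -0.913 -0.183 0.365
  outer loop
   vertex 1.5 0.5 3.0
   vertex 2.0 1.0 4.5
   vertex 1.5 4.5 5.0
  endloop
 endfacet
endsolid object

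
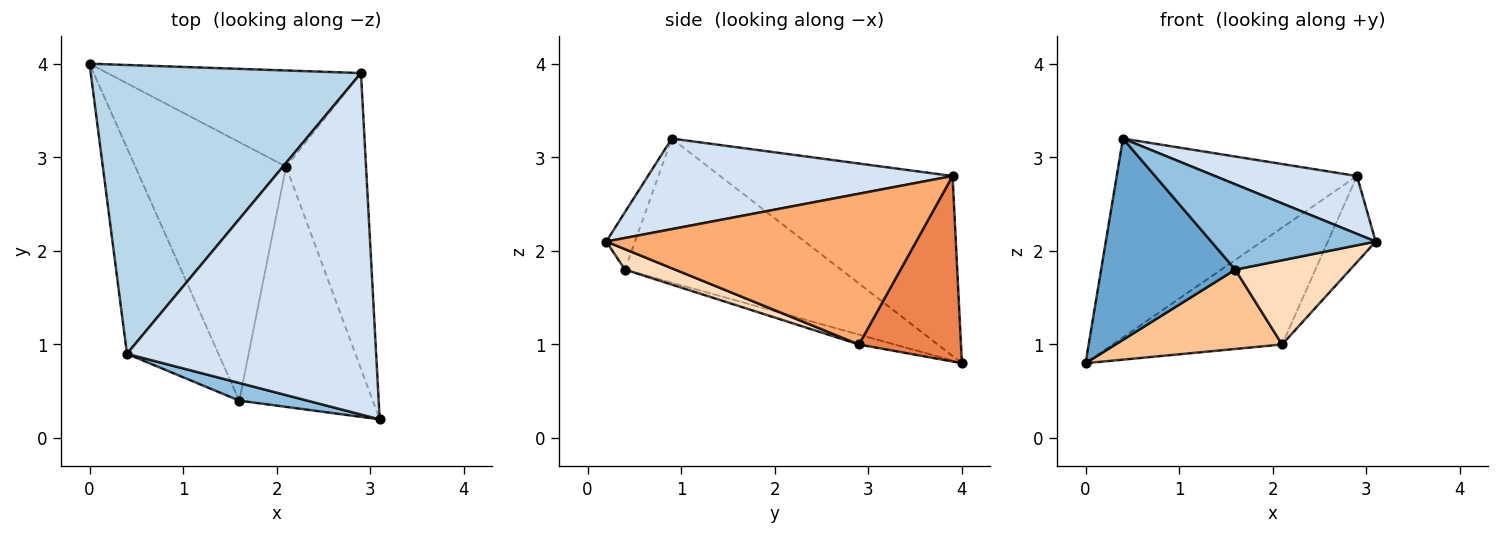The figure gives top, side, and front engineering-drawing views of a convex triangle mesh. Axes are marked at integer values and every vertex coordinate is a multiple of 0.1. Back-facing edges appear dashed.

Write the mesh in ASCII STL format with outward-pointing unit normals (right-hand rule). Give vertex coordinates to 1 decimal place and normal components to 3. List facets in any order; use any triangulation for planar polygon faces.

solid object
 facet normal -0.748 -0.464 -0.475
  outer loop
   vertex 1.6 0.4 1.8
   vertex 0.4 0.9 3.2
   vertex 0.0 4.0 0.8
  endloop
 endfacet
 facet normal -0.169 -0.965 0.200
  outer loop
   vertex 1.6 0.4 1.8
   vertex 3.1 0.2 2.1
   vertex 0.4 0.9 3.2
  endloop
 endfacet
 facet normal -0.481 0.497 0.722
  outer loop
   vertex 2.9 3.9 2.8
   vertex 0.0 4.0 0.8
   vertex 0.4 0.9 3.2
  endloop
 endfacet
 facet normal 0.337 -0.157 0.928
  outer loop
   vertex 2.9 3.9 2.8
   vertex 0.4 0.9 3.2
   vertex 3.1 0.2 2.1
  endloop
 endfacet
 facet normal 0.422 0.700 -0.576
  outer loop
   vertex 2.1 2.9 1.0
   vertex 0.0 4.0 0.8
   vertex 2.9 3.9 2.8
  endloop
 endfacet
 facet normal 0.875 0.135 -0.464
  outer loop
   vertex 2.1 2.9 1.0
   vertex 2.9 3.9 2.8
   vertex 3.1 0.2 2.1
  endloop
 endfacet
 facet normal -0.063 -0.293 -0.954
  outer loop
   vertex 2.1 2.9 1.0
   vertex 1.6 0.4 1.8
   vertex 0.0 4.0 0.8
  endloop
 endfacet
 facet normal 0.143 -0.327 -0.934
  outer loop
   vertex 2.1 2.9 1.0
   vertex 3.1 0.2 2.1
   vertex 1.6 0.4 1.8
  endloop
 endfacet
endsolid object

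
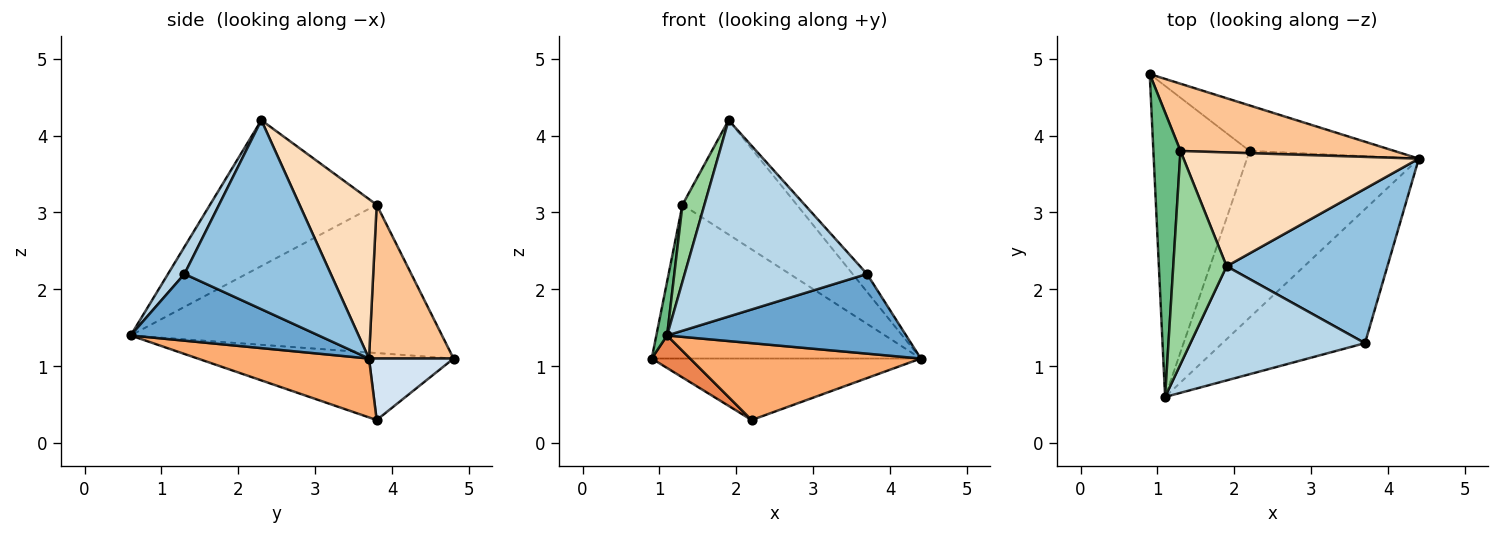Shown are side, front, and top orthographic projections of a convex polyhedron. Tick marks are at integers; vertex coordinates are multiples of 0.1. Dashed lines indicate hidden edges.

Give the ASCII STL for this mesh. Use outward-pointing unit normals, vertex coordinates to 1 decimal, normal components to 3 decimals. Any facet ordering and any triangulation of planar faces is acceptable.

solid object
 facet normal 0.373 -0.474 -0.797
  outer loop
   vertex 3.7 1.3 2.2
   vertex 1.1 0.6 1.4
   vertex 4.4 3.7 1.1
  endloop
 endfacet
 facet normal 0.759 0.075 0.646
  outer loop
   vertex 3.7 1.3 2.2
   vertex 4.4 3.7 1.1
   vertex 1.9 2.3 4.2
  endloop
 endfacet
 facet normal 0.078 -0.862 0.501
  outer loop
   vertex 3.7 1.3 2.2
   vertex 1.9 2.3 4.2
   vertex 1.1 0.6 1.4
  endloop
 endfacet
 facet normal 0.245 0.780 -0.576
  outer loop
   vertex 2.2 3.8 0.3
   vertex 0.9 4.8 1.1
   vertex 4.4 3.7 1.1
  endloop
 endfacet
 facet normal -0.569 -0.086 -0.818
  outer loop
   vertex 2.2 3.8 0.3
   vertex 1.1 0.6 1.4
   vertex 0.9 4.8 1.1
  endloop
 endfacet
 facet normal 0.297 -0.400 -0.867
  outer loop
   vertex 2.2 3.8 0.3
   vertex 4.4 3.7 1.1
   vertex 1.1 0.6 1.4
  endloop
 endfacet
 facet normal 0.277 0.880 0.385
  outer loop
   vertex 1.3 3.8 3.1
   vertex 4.4 3.7 1.1
   vertex 0.9 4.8 1.1
  endloop
 endfacet
 facet normal 0.431 0.639 0.637
  outer loop
   vertex 1.3 3.8 3.1
   vertex 1.9 2.3 4.2
   vertex 4.4 3.7 1.1
  endloop
 endfacet
 facet normal -0.983 -0.034 0.180
  outer loop
   vertex 1.3 3.8 3.1
   vertex 0.9 4.8 1.1
   vertex 1.1 0.6 1.4
  endloop
 endfacet
 facet normal -0.932 -0.123 0.341
  outer loop
   vertex 1.3 3.8 3.1
   vertex 1.1 0.6 1.4
   vertex 1.9 2.3 4.2
  endloop
 endfacet
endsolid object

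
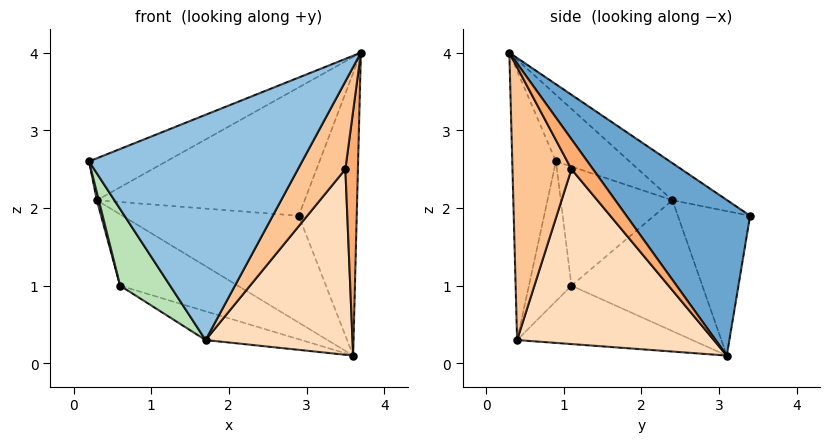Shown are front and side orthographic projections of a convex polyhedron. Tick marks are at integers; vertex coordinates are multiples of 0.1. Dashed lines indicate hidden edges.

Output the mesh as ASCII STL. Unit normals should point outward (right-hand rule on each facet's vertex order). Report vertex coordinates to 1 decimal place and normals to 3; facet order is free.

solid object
 facet normal 0.872 0.408 0.271
  outer loop
   vertex 3.6 3.1 0.1
   vertex 2.9 3.4 1.9
   vertex 3.7 0.3 4.0
  endloop
 endfacet
 facet normal -0.200 -0.976 0.082
  outer loop
   vertex 1.7 0.4 0.3
   vertex 3.7 0.3 4.0
   vertex 0.2 0.9 2.6
  endloop
 endfacet
 facet normal -0.304 0.319 0.897
  outer loop
   vertex 0.3 2.4 2.1
   vertex 0.2 0.9 2.6
   vertex 3.7 0.3 4.0
  endloop
 endfacet
 facet normal -0.140 0.530 0.836
  outer loop
   vertex 0.3 2.4 2.1
   vertex 3.7 0.3 4.0
   vertex 2.9 3.4 1.9
  endloop
 endfacet
 facet normal -0.363 0.886 -0.289
  outer loop
   vertex 0.3 2.4 2.1
   vertex 2.9 3.4 1.9
   vertex 3.6 3.1 0.1
  endloop
 endfacet
 facet normal 0.806 -0.470 -0.358
  outer loop
   vertex 3.5 1.1 2.5
   vertex 3.6 3.1 0.1
   vertex 3.7 0.3 4.0
  endloop
 endfacet
 facet normal 0.714 -0.574 -0.401
  outer loop
   vertex 3.5 1.1 2.5
   vertex 3.7 0.3 4.0
   vertex 1.7 0.4 0.3
  endloop
 endfacet
 facet normal 0.726 -0.542 -0.422
  outer loop
   vertex 3.5 1.1 2.5
   vertex 1.7 0.4 0.3
   vertex 3.6 3.1 0.1
  endloop
 endfacet
 facet normal -0.416 0.227 -0.881
  outer loop
   vertex 0.6 1.1 1.0
   vertex 3.6 3.1 0.1
   vertex 1.7 0.4 0.3
  endloop
 endfacet
 facet normal -0.528 0.474 -0.705
  outer loop
   vertex 0.6 1.1 1.0
   vertex 0.3 2.4 2.1
   vertex 3.6 3.1 0.1
  endloop
 endfacet
 facet normal -0.628 -0.737 -0.249
  outer loop
   vertex 0.6 1.1 1.0
   vertex 1.7 0.4 0.3
   vertex 0.2 0.9 2.6
  endloop
 endfacet
 facet normal -0.970 -0.017 -0.244
  outer loop
   vertex 0.6 1.1 1.0
   vertex 0.2 0.9 2.6
   vertex 0.3 2.4 2.1
  endloop
 endfacet
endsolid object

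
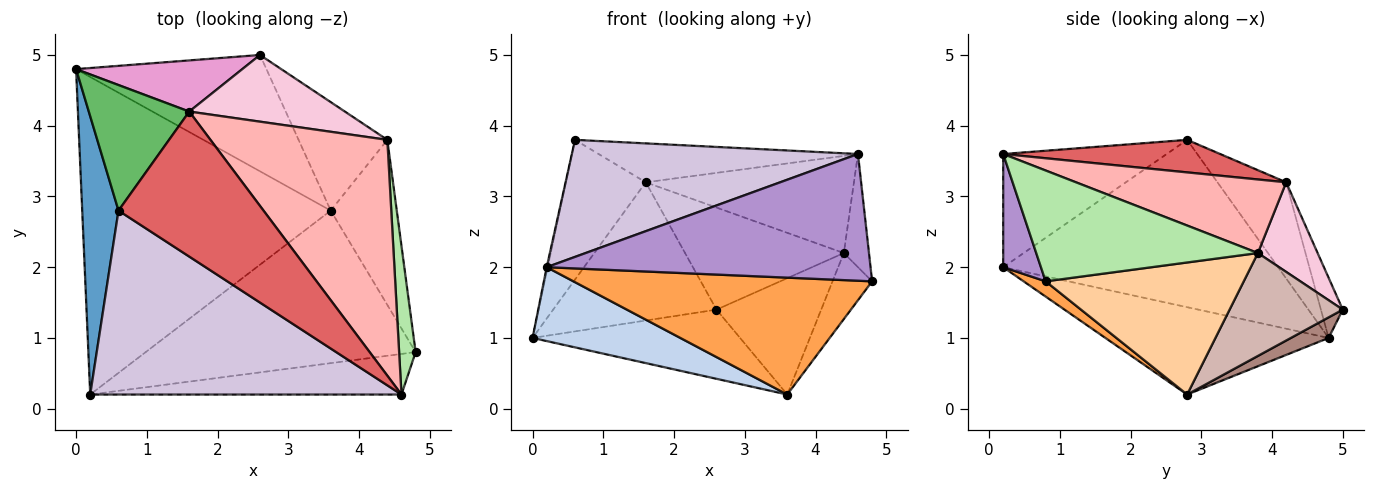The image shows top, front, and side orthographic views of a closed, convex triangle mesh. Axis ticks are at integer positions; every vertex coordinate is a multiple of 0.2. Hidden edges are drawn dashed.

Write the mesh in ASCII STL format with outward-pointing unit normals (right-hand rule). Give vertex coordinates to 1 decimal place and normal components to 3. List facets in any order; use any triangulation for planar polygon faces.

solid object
 facet normal -0.977 0.004 0.212
  outer loop
   vertex 0.6 2.8 3.8
   vertex 0.0 4.8 1.0
   vertex 0.2 0.2 2.0
  endloop
 endfacet
 facet normal -0.324 -0.214 -0.921
  outer loop
   vertex 3.6 2.8 0.2
   vertex 0.2 0.2 2.0
   vertex 0.0 4.8 1.0
  endloop
 endfacet
 facet normal 0.045 -0.608 -0.793
  outer loop
   vertex 3.6 2.8 0.2
   vertex 4.8 0.8 1.8
   vertex 0.2 0.2 2.0
  endloop
 endfacet
 facet normal 0.880 0.176 -0.440
  outer loop
   vertex 3.6 2.8 0.2
   vertex 4.4 3.8 2.2
   vertex 4.8 0.8 1.8
  endloop
 endfacet
 facet normal -0.539 0.626 0.563
  outer loop
   vertex 1.6 4.2 3.2
   vertex 0.0 4.8 1.0
   vertex 0.6 2.8 3.8
  endloop
 endfacet
 facet normal 0.983 0.112 0.146
  outer loop
   vertex 4.6 0.2 3.6
   vertex 4.8 0.8 1.8
   vertex 4.4 3.8 2.2
  endloop
 endfacet
 facet normal 0.212 0.253 0.944
  outer loop
   vertex 4.6 0.2 3.6
   vertex 1.6 4.2 3.2
   vertex 0.6 2.8 3.8
  endloop
 endfacet
 facet normal 0.359 0.356 0.863
  outer loop
   vertex 4.6 0.2 3.6
   vertex 4.4 3.8 2.2
   vertex 1.6 4.2 3.2
  endloop
 endfacet
 facet normal 0.110 -0.947 -0.303
  outer loop
   vertex 4.6 0.2 3.6
   vertex 0.2 0.2 2.0
   vertex 4.8 0.8 1.8
  endloop
 endfacet
 facet normal -0.293 -0.513 0.807
  outer loop
   vertex 4.6 0.2 3.6
   vertex 0.6 2.8 3.8
   vertex 0.2 0.2 2.0
  endloop
 endfacet
 facet normal 0.093 0.509 -0.856
  outer loop
   vertex 2.6 5.0 1.4
   vertex 3.6 2.8 0.2
   vertex 0.0 4.8 1.0
  endloop
 endfacet
 facet normal 0.620 0.574 -0.535
  outer loop
   vertex 2.6 5.0 1.4
   vertex 4.4 3.8 2.2
   vertex 3.6 2.8 0.2
  endloop
 endfacet
 facet normal -0.125 0.931 0.344
  outer loop
   vertex 2.6 5.0 1.4
   vertex 0.0 4.8 1.0
   vertex 1.6 4.2 3.2
  endloop
 endfacet
 facet normal 0.300 0.798 0.522
  outer loop
   vertex 2.6 5.0 1.4
   vertex 1.6 4.2 3.2
   vertex 4.4 3.8 2.2
  endloop
 endfacet
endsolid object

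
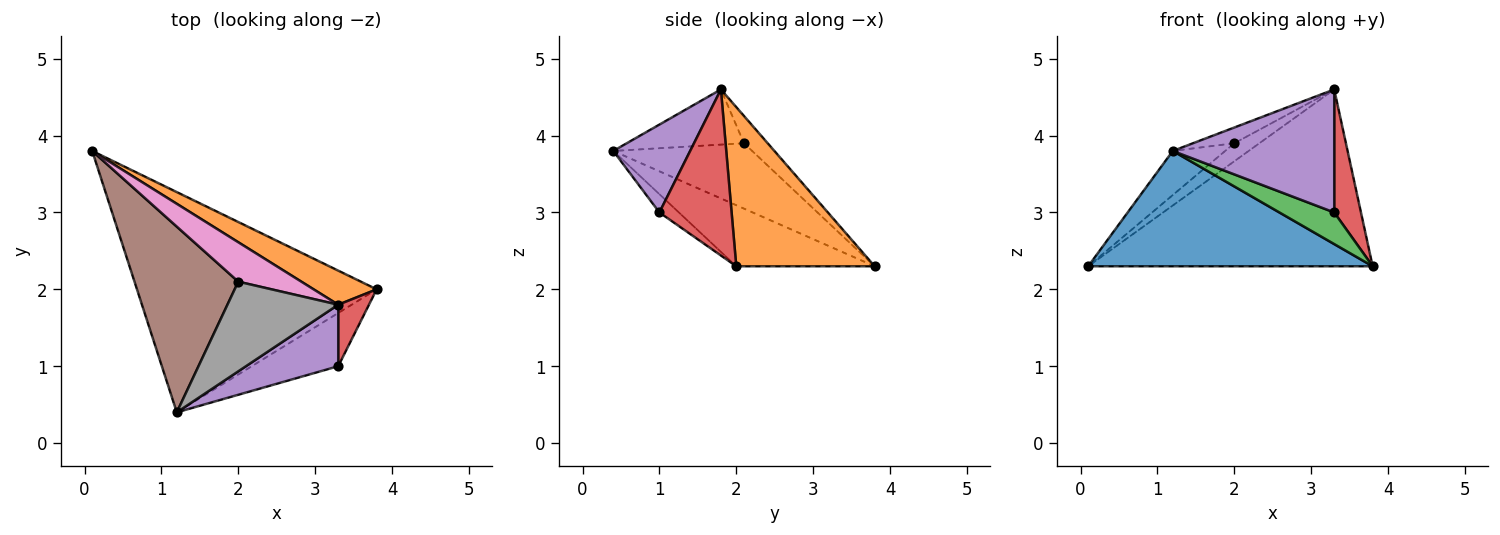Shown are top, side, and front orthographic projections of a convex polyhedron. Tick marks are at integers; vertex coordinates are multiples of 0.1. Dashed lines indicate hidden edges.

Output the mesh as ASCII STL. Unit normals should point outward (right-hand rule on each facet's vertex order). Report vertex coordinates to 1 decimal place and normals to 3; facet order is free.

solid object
 facet normal -0.220 -0.452 -0.864
  outer loop
   vertex 1.2 0.4 3.8
   vertex 0.1 3.8 2.3
   vertex 3.8 2.0 2.3
  endloop
 endfacet
 facet normal 0.431 0.886 0.171
  outer loop
   vertex 3.3 1.8 4.6
   vertex 3.8 2.0 2.3
   vertex 0.1 3.8 2.3
  endloop
 endfacet
 facet normal -0.179 -0.503 -0.846
  outer loop
   vertex 3.3 1.0 3.0
   vertex 1.2 0.4 3.8
   vertex 3.8 2.0 2.3
  endloop
 endfacet
 facet normal 0.924 -0.342 0.171
  outer loop
   vertex 3.3 1.0 3.0
   vertex 3.8 2.0 2.3
   vertex 3.3 1.8 4.6
  endloop
 endfacet
 facet normal 0.392 -0.823 0.411
  outer loop
   vertex 3.3 1.0 3.0
   vertex 3.3 1.8 4.6
   vertex 1.2 0.4 3.8
  endloop
 endfacet
 facet normal -0.522 0.197 0.830
  outer loop
   vertex 2.0 2.1 3.9
   vertex 0.1 3.8 2.3
   vertex 1.2 0.4 3.8
  endloop
 endfacet
 facet normal -0.366 0.387 0.846
  outer loop
   vertex 2.0 2.1 3.9
   vertex 3.3 1.8 4.6
   vertex 0.1 3.8 2.3
  endloop
 endfacet
 facet normal -0.440 0.155 0.884
  outer loop
   vertex 2.0 2.1 3.9
   vertex 1.2 0.4 3.8
   vertex 3.3 1.8 4.6
  endloop
 endfacet
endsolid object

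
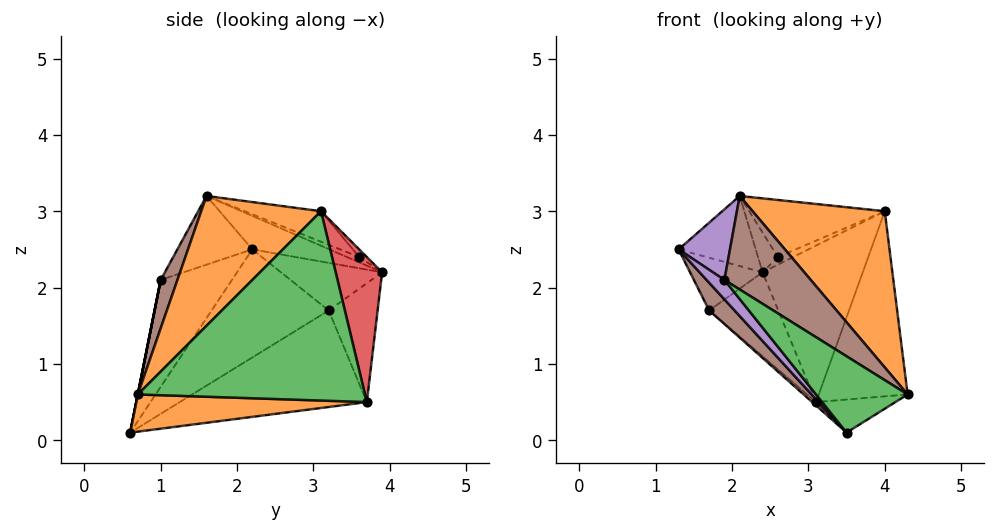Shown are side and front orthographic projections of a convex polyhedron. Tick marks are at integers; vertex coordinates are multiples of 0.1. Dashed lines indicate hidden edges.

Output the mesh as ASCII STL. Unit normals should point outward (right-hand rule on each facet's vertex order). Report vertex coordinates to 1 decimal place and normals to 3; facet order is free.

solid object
 facet normal -0.408 0.408 0.816
  outer loop
   vertex 2.1 1.6 3.2
   vertex 2.4 3.9 2.2
   vertex 1.3 2.2 2.5
  endloop
 endfacet
 facet normal 0.518 -0.572 0.636
  outer loop
   vertex 4.0 3.1 3.0
   vertex 2.1 1.6 3.2
   vertex 4.3 0.7 0.6
  endloop
 endfacet
 facet normal 0.904 0.354 -0.241
  outer loop
   vertex 3.1 3.7 0.5
   vertex 4.0 3.1 3.0
   vertex 4.3 0.7 0.6
  endloop
 endfacet
 facet normal 0.420 0.905 0.066
  outer loop
   vertex 3.1 3.7 0.5
   vertex 2.4 3.9 2.2
   vertex 4.0 3.1 3.0
  endloop
 endfacet
 facet normal -0.750 -0.514 0.417
  outer loop
   vertex 1.9 1.0 2.1
   vertex 2.1 1.6 3.2
   vertex 1.3 2.2 2.5
  endloop
 endfacet
 facet normal 0.170 -0.878 0.448
  outer loop
   vertex 1.9 1.0 2.1
   vertex 4.3 0.7 0.6
   vertex 2.1 1.6 3.2
  endloop
 endfacet
 facet normal -0.254 0.413 0.874
  outer loop
   vertex 2.6 3.6 2.4
   vertex 2.4 3.9 2.2
   vertex 2.1 1.6 3.2
  endloop
 endfacet
 facet normal -0.218 0.436 0.873
  outer loop
   vertex 2.6 3.6 2.4
   vertex 4.0 3.1 3.0
   vertex 2.4 3.9 2.2
  endloop
 endfacet
 facet normal -0.231 0.411 0.882
  outer loop
   vertex 2.6 3.6 2.4
   vertex 2.1 1.6 3.2
   vertex 4.0 3.1 3.0
  endloop
 endfacet
 facet normal -0.774 0.555 0.307
  outer loop
   vertex 1.7 3.2 1.7
   vertex 1.3 2.2 2.5
   vertex 2.4 3.9 2.2
  endloop
 endfacet
 facet normal -0.548 0.774 -0.317
  outer loop
   vertex 1.7 3.2 1.7
   vertex 2.4 3.9 2.2
   vertex 3.1 3.7 0.5
  endloop
 endfacet
 facet normal 0.506 0.174 -0.845
  outer loop
   vertex 3.5 0.6 0.1
   vertex 3.1 3.7 0.5
   vertex 4.3 0.7 0.6
  endloop
 endfacet
 facet normal 0.000 -0.981 0.196
  outer loop
   vertex 3.5 0.6 0.1
   vertex 4.3 0.7 0.6
   vertex 1.9 1.0 2.1
  endloop
 endfacet
 facet normal -0.653 0.013 -0.757
  outer loop
   vertex 3.5 0.6 0.1
   vertex 1.7 3.2 1.7
   vertex 3.1 3.7 0.5
  endloop
 endfacet
 facet normal -0.784 -0.196 -0.588
  outer loop
   vertex 3.5 0.6 0.1
   vertex 1.9 1.0 2.1
   vertex 1.3 2.2 2.5
  endloop
 endfacet
 facet normal -0.780 -0.170 -0.602
  outer loop
   vertex 3.5 0.6 0.1
   vertex 1.3 2.2 2.5
   vertex 1.7 3.2 1.7
  endloop
 endfacet
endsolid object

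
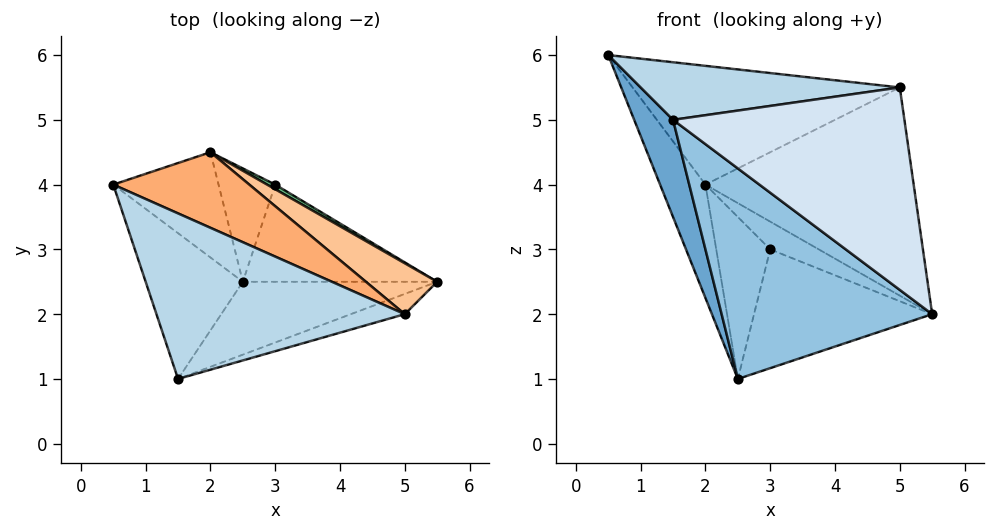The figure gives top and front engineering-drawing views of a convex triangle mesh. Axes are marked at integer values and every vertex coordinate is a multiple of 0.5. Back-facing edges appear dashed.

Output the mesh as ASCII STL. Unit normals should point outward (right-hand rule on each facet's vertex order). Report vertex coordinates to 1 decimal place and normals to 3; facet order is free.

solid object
 facet normal -0.928 -0.206 -0.309
  outer loop
   vertex 2.5 2.5 1.0
   vertex 1.5 1.0 5.0
   vertex 0.5 4.0 6.0
  endloop
 endfacet
 facet normal 0.108 -0.939 -0.325
  outer loop
   vertex 2.5 2.5 1.0
   vertex 5.5 2.5 2.0
   vertex 1.5 1.0 5.0
  endloop
 endfacet
 facet normal -0.041 -0.328 0.944
  outer loop
   vertex 5.0 2.0 5.5
   vertex 0.5 4.0 6.0
   vertex 1.5 1.0 5.0
  endloop
 endfacet
 facet normal 0.286 -0.953 -0.095
  outer loop
   vertex 5.0 2.0 5.5
   vertex 1.5 1.0 5.0
   vertex 5.5 2.5 2.0
  endloop
 endfacet
 facet normal -0.755 0.480 -0.446
  outer loop
   vertex 2.0 4.5 4.0
   vertex 2.5 2.5 1.0
   vertex 0.5 4.0 6.0
  endloop
 endfacet
 facet normal 0.399 0.774 0.492
  outer loop
   vertex 2.0 4.5 4.0
   vertex 0.5 4.0 6.0
   vertex 5.0 2.0 5.5
  endloop
 endfacet
 facet normal 0.568 0.799 0.195
  outer loop
   vertex 2.0 4.5 4.0
   vertex 5.0 2.0 5.5
   vertex 5.5 2.5 2.0
  endloop
 endfacet
 facet normal 0.207 0.757 -0.620
  outer loop
   vertex 3.0 4.0 3.0
   vertex 5.5 2.5 2.0
   vertex 2.5 2.5 1.0
  endloop
 endfacet
 facet normal 0.549 0.824 0.137
  outer loop
   vertex 3.0 4.0 3.0
   vertex 2.0 4.5 4.0
   vertex 5.5 2.5 2.0
  endloop
 endfacet
 facet normal -0.162 0.808 -0.566
  outer loop
   vertex 3.0 4.0 3.0
   vertex 2.5 2.5 1.0
   vertex 2.0 4.5 4.0
  endloop
 endfacet
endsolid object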